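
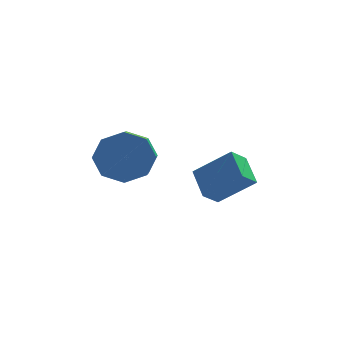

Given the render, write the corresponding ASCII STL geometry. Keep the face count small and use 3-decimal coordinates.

solid 
facet normal 0.062 0.896 -0.439
outer loop
vertex -1.041 -0.621 -0.677
vertex -1.762 -0.258 -0.037
vertex -0.734 -0.319 -0.017
endloop
endfacet
facet normal 0.919 -0.222 -0.326
outer loop
vertex -1.041 -0.621 -0.677
vertex -0.734 -0.319 -0.017
vertex -1.157 -2.324 0.156
endloop
endfacet
facet normal 0.919 -0.222 -0.325
outer loop
vertex -1.157 -2.324 0.156
vertex -0.734 -0.319 -0.017
vertex -0.85 -2.022 0.817
endloop
endfacet
facet normal -0.061 -0.897 0.438
outer loop
vertex -1.157 -2.324 0.156
vertex -0.85 -2.022 0.817
vertex -1.878 -1.962 0.797
endloop
endfacet
facet normal 0.062 0.896 -0.439
outer loop
vertex -0.734 -0.319 -0.017
vertex -1.762 -0.258 -0.037
vertex -1.029 0.019 0.631
endloop
endfacet
facet normal 0.925 0.114 0.362
outer loop
vertex -0.734 -0.319 -0.017
vertex -1.029 0.019 0.631
vertex -0.85 -2.022 0.817
endloop
endfacet
facet normal 0.925 0.114 0.362
outer loop
vertex -0.85 -2.022 0.817
vertex -1.029 0.019 0.631
vertex -1.145 -1.684 1.465
endloop
endfacet
facet normal -0.061 -0.896 0.440
outer loop
vertex -0.85 -2.022 0.817
vertex -1.145 -1.684 1.465
vertex -1.878 -1.962 0.797
endloop
endfacet
facet normal 0.061 0.897 -0.439
outer loop
vertex -1.029 0.019 0.631
vertex -1.762 -0.258 -0.037
vertex -1.753 0.194 0.888
endloop
endfacet
facet normal 0.390 0.383 0.837
outer loop
vertex -1.029 0.019 0.631
vertex -1.753 0.194 0.888
vertex -1.145 -1.684 1.465
endloop
endfacet
facet normal 0.390 0.383 0.837
outer loop
vertex -1.145 -1.684 1.465
vertex -1.753 0.194 0.888
vertex -1.869 -1.509 1.722
endloop
endfacet
facet normal -0.061 -0.896 0.439
outer loop
vertex -1.145 -1.684 1.465
vertex -1.869 -1.509 1.722
vertex -1.878 -1.962 0.797
endloop
endfacet
facet normal 0.060 0.897 -0.439
outer loop
vertex -1.753 0.194 0.888
vertex -1.762 -0.258 -0.037
vertex -2.483 0.104 0.604
endloop
endfacet
facet normal -0.373 0.428 0.823
outer loop
vertex -1.753 0.194 0.888
vertex -2.483 0.104 0.604
vertex -1.869 -1.509 1.722
endloop
endfacet
facet normal -0.374 0.428 0.823
outer loop
vertex -1.869 -1.509 1.722
vertex -2.483 0.104 0.604
vertex -2.599 -1.599 1.437
endloop
endfacet
facet normal -0.061 -0.896 0.439
outer loop
vertex -1.869 -1.509 1.722
vertex -2.599 -1.599 1.437
vertex -1.878 -1.962 0.797
endloop
endfacet
facet normal 0.061 0.897 -0.438
outer loop
vertex -2.483 0.104 0.604
vertex -1.762 -0.258 -0.037
vertex -2.79 -0.198 -0.057
endloop
endfacet
facet normal -0.919 0.222 0.326
outer loop
vertex -2.483 0.104 0.604
vertex -2.79 -0.198 -0.057
vertex -2.599 -1.599 1.437
endloop
endfacet
facet normal -0.919 0.222 0.326
outer loop
vertex -2.599 -1.599 1.437
vertex -2.79 -0.198 -0.057
vertex -2.906 -1.901 0.777
endloop
endfacet
facet normal -0.062 -0.896 0.439
outer loop
vertex -2.599 -1.599 1.437
vertex -2.906 -1.901 0.777
vertex -1.878 -1.962 0.797
endloop
endfacet
facet normal 0.061 0.896 -0.440
outer loop
vertex -2.79 -0.198 -0.057
vertex -1.762 -0.258 -0.037
vertex -2.495 -0.536 -0.705
endloop
endfacet
facet normal -0.925 -0.114 -0.362
outer loop
vertex -2.79 -0.198 -0.057
vertex -2.495 -0.536 -0.705
vertex -2.906 -1.901 0.777
endloop
endfacet
facet normal -0.925 -0.114 -0.362
outer loop
vertex -2.906 -1.901 0.777
vertex -2.495 -0.536 -0.705
vertex -2.611 -2.239 0.129
endloop
endfacet
facet normal -0.062 -0.896 0.439
outer loop
vertex -2.906 -1.901 0.777
vertex -2.611 -2.239 0.129
vertex -1.878 -1.962 0.797
endloop
endfacet
facet normal 0.061 0.896 -0.439
outer loop
vertex -2.495 -0.536 -0.705
vertex -1.762 -0.258 -0.037
vertex -1.771 -0.711 -0.962
endloop
endfacet
facet normal -0.390 -0.383 -0.837
outer loop
vertex -2.495 -0.536 -0.705
vertex -1.771 -0.711 -0.962
vertex -2.611 -2.239 0.129
endloop
endfacet
facet normal -0.390 -0.383 -0.837
outer loop
vertex -2.611 -2.239 0.129
vertex -1.771 -0.711 -0.962
vertex -1.887 -2.414 -0.128
endloop
endfacet
facet normal -0.061 -0.897 0.439
outer loop
vertex -2.611 -2.239 0.129
vertex -1.887 -2.414 -0.128
vertex -1.878 -1.962 0.797
endloop
endfacet
facet normal 0.061 0.896 -0.439
outer loop
vertex -1.771 -0.711 -0.962
vertex -1.762 -0.258 -0.037
vertex -1.041 -0.621 -0.677
endloop
endfacet
facet normal 0.374 -0.428 -0.823
outer loop
vertex -1.771 -0.711 -0.962
vertex -1.041 -0.621 -0.677
vertex -1.887 -2.414 -0.128
endloop
endfacet
facet normal 0.373 -0.428 -0.823
outer loop
vertex -1.887 -2.414 -0.128
vertex -1.041 -0.621 -0.677
vertex -1.157 -2.324 0.156
endloop
endfacet
facet normal -0.060 -0.897 0.439
outer loop
vertex -1.887 -2.414 -0.128
vertex -1.157 -2.324 0.156
vertex -1.878 -1.962 0.797
endloop
endfacet
facet normal -0.765 0.144 -0.627
outer loop
vertex 0.814 0.235 -2.316
vertex 0.534 1.344 -1.72
vertex 1.365 0.68 -2.886
endloop
endfacet
facet normal 0.217 -0.860 -0.462
outer loop
vertex 2.666 0.436 -1.82
vertex 0.814 0.235 -2.316
vertex 1.365 0.68 -2.886
endloop
endfacet
facet normal -0.765 0.144 -0.627
outer loop
vertex 1.365 0.68 -2.886
vertex 0.534 1.344 -1.72
vertex 1.085 1.79 -2.29
endloop
endfacet
facet normal 0.606 0.490 -0.627
outer loop
vertex 1.085 1.79 -2.29
vertex 2.666 0.436 -1.82
vertex 1.365 0.68 -2.886
endloop
endfacet
facet normal -0.606 -0.490 0.627
outer loop
vertex 0.814 0.235 -2.316
vertex 1.835 1.1 -0.654
vertex 0.534 1.344 -1.72
endloop
endfacet
facet normal 0.217 -0.860 -0.463
outer loop
vertex 2.115 -0.01 -1.25
vertex 0.814 0.235 -2.316
vertex 2.666 0.436 -1.82
endloop
endfacet
facet normal -0.606 -0.490 0.627
outer loop
vertex 2.115 -0.01 -1.25
vertex 1.835 1.1 -0.654
vertex 0.814 0.235 -2.316
endloop
endfacet
facet normal -0.218 0.860 0.462
outer loop
vertex 0.534 1.344 -1.72
vertex 1.835 1.1 -0.654
vertex 1.085 1.79 -2.29
endloop
endfacet
facet normal 0.606 0.490 -0.627
outer loop
vertex 2.386 1.545 -1.224
vertex 2.666 0.436 -1.82
vertex 1.085 1.79 -2.29
endloop
endfacet
facet normal -0.217 0.860 0.462
outer loop
vertex 1.085 1.79 -2.29
vertex 1.835 1.1 -0.654
vertex 2.386 1.545 -1.224
endloop
endfacet
facet normal 0.765 -0.144 0.627
outer loop
vertex 2.386 1.545 -1.224
vertex 2.115 -0.01 -1.25
vertex 2.666 0.436 -1.82
endloop
endfacet
facet normal 0.765 -0.144 0.627
outer loop
vertex 1.835 1.1 -0.654
vertex 2.115 -0.01 -1.25
vertex 2.386 1.545 -1.224
endloop
endfacet

endsolid


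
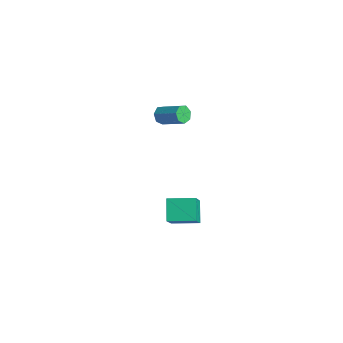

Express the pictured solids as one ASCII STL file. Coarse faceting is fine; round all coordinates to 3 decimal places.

solid 
facet normal -0.810 -0.393 -0.435
outer loop
vertex -3.134 -0.536 0.241
vertex -3.413 -0.434 0.668
vertex -3.335 -0.133 0.251
endloop
endfacet
facet normal 0.381 0.212 -0.900
outer loop
vertex -3.134 -0.536 0.241
vertex -3.335 -0.133 0.251
vertex -2.008 0.011 0.846
endloop
endfacet
facet normal 0.380 0.213 -0.900
outer loop
vertex -2.008 0.011 0.846
vertex -3.335 -0.133 0.251
vertex -2.21 0.415 0.856
endloop
endfacet
facet normal 0.810 0.394 0.435
outer loop
vertex -2.008 0.011 0.846
vertex -2.21 0.415 0.856
vertex -2.287 0.114 1.272
endloop
endfacet
facet normal -0.809 -0.394 -0.436
outer loop
vertex -3.335 -0.133 0.251
vertex -3.413 -0.434 0.668
vertex -3.595 0.044 0.574
endloop
endfacet
facet normal -0.112 0.831 -0.545
outer loop
vertex -3.335 -0.133 0.251
vertex -3.595 0.044 0.574
vertex -2.21 0.415 0.856
endloop
endfacet
facet normal -0.112 0.831 -0.545
outer loop
vertex -2.21 0.415 0.856
vertex -3.595 0.044 0.574
vertex -2.47 0.592 1.179
endloop
endfacet
facet normal 0.809 0.395 0.435
outer loop
vertex -2.21 0.415 0.856
vertex -2.47 0.592 1.179
vertex -2.287 0.114 1.272
endloop
endfacet
facet normal -0.809 -0.394 -0.436
outer loop
vertex -3.595 0.044 0.574
vertex -3.413 -0.434 0.668
vertex -3.718 -0.139 0.968
endloop
endfacet
facet normal -0.520 0.825 0.221
outer loop
vertex -3.595 0.044 0.574
vertex -3.718 -0.139 0.968
vertex -2.47 0.592 1.179
endloop
endfacet
facet normal -0.520 0.825 0.222
outer loop
vertex -2.47 0.592 1.179
vertex -3.718 -0.139 0.968
vertex -2.592 0.409 1.573
endloop
endfacet
facet normal 0.810 0.395 0.434
outer loop
vertex -2.47 0.592 1.179
vertex -2.592 0.409 1.573
vertex -2.287 0.114 1.272
endloop
endfacet
facet normal -0.809 -0.394 -0.435
outer loop
vertex -3.718 -0.139 0.968
vertex -3.413 -0.434 0.668
vertex -3.611 -0.544 1.136
endloop
endfacet
facet normal -0.537 0.198 0.820
outer loop
vertex -3.718 -0.139 0.968
vertex -3.611 -0.544 1.136
vertex -2.592 0.409 1.573
endloop
endfacet
facet normal -0.536 0.197 0.821
outer loop
vertex -2.592 0.409 1.573
vertex -3.611 -0.544 1.136
vertex -2.485 0.003 1.74
endloop
endfacet
facet normal 0.810 0.393 0.436
outer loop
vertex -2.592 0.409 1.573
vertex -2.485 0.003 1.74
vertex -2.287 0.114 1.272
endloop
endfacet
facet normal -0.810 -0.394 -0.435
outer loop
vertex -3.611 -0.544 1.136
vertex -3.413 -0.434 0.668
vertex -3.355 -0.866 0.951
endloop
endfacet
facet normal -0.149 -0.579 0.802
outer loop
vertex -3.611 -0.544 1.136
vertex -3.355 -0.866 0.951
vertex -2.485 0.003 1.74
endloop
endfacet
facet normal -0.149 -0.579 0.802
outer loop
vertex -2.485 0.003 1.74
vertex -3.355 -0.866 0.951
vertex -2.229 -0.319 1.555
endloop
endfacet
facet normal 0.810 0.393 0.436
outer loop
vertex -2.485 0.003 1.74
vertex -2.229 -0.319 1.555
vertex -2.287 0.114 1.272
endloop
endfacet
facet normal -0.810 -0.394 -0.435
outer loop
vertex -3.355 -0.866 0.951
vertex -3.413 -0.434 0.668
vertex -3.142 -0.863 0.552
endloop
endfacet
facet normal 0.350 -0.919 0.180
outer loop
vertex -3.355 -0.866 0.951
vertex -3.142 -0.863 0.552
vertex -2.229 -0.319 1.555
endloop
endfacet
facet normal 0.352 -0.919 0.178
outer loop
vertex -2.229 -0.319 1.555
vertex -3.142 -0.863 0.552
vertex -2.017 -0.315 1.157
endloop
endfacet
facet normal 0.810 0.393 0.435
outer loop
vertex -2.229 -0.319 1.555
vertex -2.017 -0.315 1.157
vertex -2.287 0.114 1.272
endloop
endfacet
facet normal -0.810 -0.394 -0.435
outer loop
vertex -3.142 -0.863 0.552
vertex -3.413 -0.434 0.668
vertex -3.134 -0.536 0.241
endloop
endfacet
facet normal 0.587 -0.565 -0.579
outer loop
vertex -3.142 -0.863 0.552
vertex -3.134 -0.536 0.241
vertex -2.017 -0.315 1.157
endloop
endfacet
facet normal 0.586 -0.568 -0.578
outer loop
vertex -2.017 -0.315 1.157
vertex -3.134 -0.536 0.241
vertex -2.008 0.011 0.846
endloop
endfacet
facet normal 0.810 0.393 0.435
outer loop
vertex -2.017 -0.315 1.157
vertex -2.008 0.011 0.846
vertex -2.287 0.114 1.272
endloop
endfacet
facet normal -0.543 -0.836 -0.079
outer loop
vertex 2.393 -3.356 -0.003
vertex 1.335 -2.547 -1.287
vertex 3.124 -3.751 -0.855
endloop
endfacet
facet normal 0.572 -0.438 0.694
outer loop
vertex 3.825 -2.673 -0.753
vertex 2.393 -3.356 -0.003
vertex 3.124 -3.751 -0.855
endloop
endfacet
facet normal -0.543 -0.836 -0.079
outer loop
vertex 3.124 -3.751 -0.855
vertex 1.335 -2.547 -1.287
vertex 2.066 -2.942 -2.139
endloop
endfacet
facet normal 0.615 -0.332 -0.716
outer loop
vertex 2.066 -2.942 -2.139
vertex 3.825 -2.673 -0.753
vertex 3.124 -3.751 -0.855
endloop
endfacet
facet normal -0.615 0.332 0.716
outer loop
vertex 2.393 -3.356 -0.003
vertex 2.036 -1.469 -1.185
vertex 1.335 -2.547 -1.287
endloop
endfacet
facet normal 0.572 -0.438 0.694
outer loop
vertex 3.094 -2.278 0.099
vertex 2.393 -3.356 -0.003
vertex 3.825 -2.673 -0.753
endloop
endfacet
facet normal -0.615 0.332 0.716
outer loop
vertex 3.094 -2.278 0.099
vertex 2.036 -1.469 -1.185
vertex 2.393 -3.356 -0.003
endloop
endfacet
facet normal -0.572 0.438 -0.694
outer loop
vertex 1.335 -2.547 -1.287
vertex 2.036 -1.469 -1.185
vertex 2.066 -2.942 -2.139
endloop
endfacet
facet normal 0.615 -0.332 -0.716
outer loop
vertex 2.767 -1.864 -2.037
vertex 3.825 -2.673 -0.753
vertex 2.066 -2.942 -2.139
endloop
endfacet
facet normal -0.572 0.438 -0.694
outer loop
vertex 2.066 -2.942 -2.139
vertex 2.036 -1.469 -1.185
vertex 2.767 -1.864 -2.037
endloop
endfacet
facet normal 0.543 0.836 0.079
outer loop
vertex 2.767 -1.864 -2.037
vertex 3.094 -2.278 0.099
vertex 3.825 -2.673 -0.753
endloop
endfacet
facet normal 0.543 0.836 0.079
outer loop
vertex 2.036 -1.469 -1.185
vertex 3.094 -2.278 0.099
vertex 2.767 -1.864 -2.037
endloop
endfacet

endsolid


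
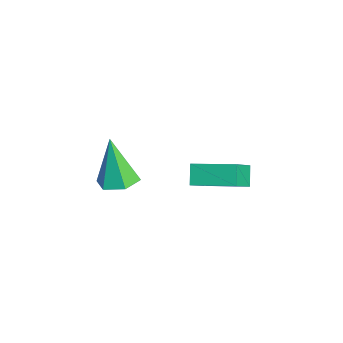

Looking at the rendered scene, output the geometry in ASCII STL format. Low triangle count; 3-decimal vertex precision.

solid 
facet normal 0.343 0.054 -0.938
outer loop
vertex 4.702 -1.023 2.913
vertex 4.313 -0.391 2.807
vertex 5.016 -0.359 3.066
endloop
endfacet
facet normal 0.676 -0.454 0.580
outer loop
vertex 4.702 -1.023 2.913
vertex 5.016 -0.359 3.066
vertex 3.687 -0.489 4.513
endloop
endfacet
facet normal 0.343 0.054 -0.938
outer loop
vertex 5.016 -0.359 3.066
vertex 4.313 -0.391 2.807
vertex 4.627 0.273 2.96
endloop
endfacet
facet normal 0.622 0.486 0.615
outer loop
vertex 5.016 -0.359 3.066
vertex 4.627 0.273 2.96
vertex 3.687 -0.489 4.513
endloop
endfacet
facet normal 0.343 0.054 -0.938
outer loop
vertex 4.627 0.273 2.96
vertex 4.313 -0.391 2.807
vertex 3.924 0.242 2.701
endloop
endfacet
facet normal -0.169 0.921 0.350
outer loop
vertex 4.627 0.273 2.96
vertex 3.924 0.242 2.701
vertex 3.687 -0.489 4.513
endloop
endfacet
facet normal 0.344 0.055 -0.937
outer loop
vertex 3.924 0.242 2.701
vertex 4.313 -0.391 2.807
vertex 3.61 -0.422 2.547
endloop
endfacet
facet normal -0.907 0.418 0.050
outer loop
vertex 3.924 0.242 2.701
vertex 3.61 -0.422 2.547
vertex 3.687 -0.489 4.513
endloop
endfacet
facet normal 0.344 0.055 -0.937
outer loop
vertex 3.61 -0.422 2.547
vertex 4.313 -0.391 2.807
vertex 3.999 -1.054 2.653
endloop
endfacet
facet normal -0.853 -0.522 0.016
outer loop
vertex 3.61 -0.422 2.547
vertex 3.999 -1.054 2.653
vertex 3.687 -0.489 4.513
endloop
endfacet
facet normal 0.344 0.055 -0.937
outer loop
vertex 3.999 -1.054 2.653
vertex 4.313 -0.391 2.807
vertex 4.702 -1.023 2.913
endloop
endfacet
facet normal -0.062 -0.958 0.281
outer loop
vertex 3.999 -1.054 2.653
vertex 4.702 -1.023 2.913
vertex 3.687 -0.489 4.513
endloop
endfacet
facet normal -0.491 -0.841 -0.228
outer loop
vertex 3.275 2.387 1.74
vertex 2.481 3.166 0.576
vertex 3.878 2.183 1.192
endloop
endfacet
facet normal 0.493 -0.484 0.723
outer loop
vertex 4.679 3.554 1.564
vertex 3.275 2.387 1.74
vertex 3.878 2.183 1.192
endloop
endfacet
facet normal -0.491 -0.841 -0.229
outer loop
vertex 3.878 2.183 1.192
vertex 2.481 3.166 0.576
vertex 3.085 2.963 0.028
endloop
endfacet
facet normal 0.718 -0.243 -0.652
outer loop
vertex 3.085 2.963 0.028
vertex 4.679 3.554 1.564
vertex 3.878 2.183 1.192
endloop
endfacet
facet normal -0.718 0.243 0.652
outer loop
vertex 3.275 2.387 1.74
vertex 3.282 4.537 0.948
vertex 2.481 3.166 0.576
endloop
endfacet
facet normal 0.493 -0.484 0.723
outer loop
vertex 4.075 3.757 2.112
vertex 3.275 2.387 1.74
vertex 4.679 3.554 1.564
endloop
endfacet
facet normal -0.718 0.242 0.652
outer loop
vertex 4.075 3.757 2.112
vertex 3.282 4.537 0.948
vertex 3.275 2.387 1.74
endloop
endfacet
facet normal -0.493 0.484 -0.723
outer loop
vertex 2.481 3.166 0.576
vertex 3.282 4.537 0.948
vertex 3.085 2.963 0.028
endloop
endfacet
facet normal 0.718 -0.242 -0.652
outer loop
vertex 3.885 4.333 0.4
vertex 4.679 3.554 1.564
vertex 3.085 2.963 0.028
endloop
endfacet
facet normal -0.493 0.484 -0.723
outer loop
vertex 3.085 2.963 0.028
vertex 3.282 4.537 0.948
vertex 3.885 4.333 0.4
endloop
endfacet
facet normal 0.490 0.841 0.229
outer loop
vertex 3.885 4.333 0.4
vertex 4.075 3.757 2.112
vertex 4.679 3.554 1.564
endloop
endfacet
facet normal 0.492 0.840 0.228
outer loop
vertex 3.282 4.537 0.948
vertex 4.075 3.757 2.112
vertex 3.885 4.333 0.4
endloop
endfacet

endsolid


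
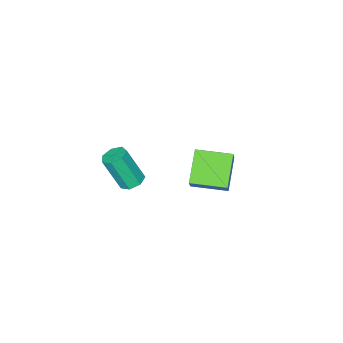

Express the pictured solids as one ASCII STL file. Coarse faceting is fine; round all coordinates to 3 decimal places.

solid 
facet normal -0.203 0.394 -0.896
outer loop
vertex 1.989 0.114 3.163
vertex 1.565 -0.168 3.135
vertex 1.623 0.301 3.328
endloop
endfacet
facet normal 0.525 0.816 0.241
outer loop
vertex 1.989 0.114 3.163
vertex 1.623 0.301 3.328
vertex 2.299 -0.49 4.534
endloop
endfacet
facet normal 0.524 0.817 0.242
outer loop
vertex 2.299 -0.49 4.534
vertex 1.623 0.301 3.328
vertex 1.933 -0.304 4.699
endloop
endfacet
facet normal 0.202 -0.396 0.896
outer loop
vertex 2.299 -0.49 4.534
vertex 1.933 -0.304 4.699
vertex 1.875 -0.772 4.505
endloop
endfacet
facet normal -0.202 0.394 -0.897
outer loop
vertex 1.623 0.301 3.328
vertex 1.565 -0.168 3.135
vertex 1.213 0.134 3.347
endloop
endfacet
facet normal -0.321 0.838 0.442
outer loop
vertex 1.623 0.301 3.328
vertex 1.213 0.134 3.347
vertex 1.933 -0.304 4.699
endloop
endfacet
facet normal -0.319 0.839 0.442
outer loop
vertex 1.933 -0.304 4.699
vertex 1.213 0.134 3.347
vertex 1.523 -0.47 4.718
endloop
endfacet
facet normal 0.202 -0.396 0.896
outer loop
vertex 1.933 -0.304 4.699
vertex 1.523 -0.47 4.718
vertex 1.875 -0.772 4.505
endloop
endfacet
facet normal -0.201 0.395 -0.896
outer loop
vertex 1.213 0.134 3.347
vertex 1.565 -0.168 3.135
vertex 1.069 -0.259 3.206
endloop
endfacet
facet normal -0.923 0.227 0.309
outer loop
vertex 1.213 0.134 3.347
vertex 1.069 -0.259 3.206
vertex 1.523 -0.47 4.718
endloop
endfacet
facet normal -0.923 0.229 0.309
outer loop
vertex 1.523 -0.47 4.718
vertex 1.069 -0.259 3.206
vertex 1.378 -0.864 4.577
endloop
endfacet
facet normal 0.203 -0.395 0.896
outer loop
vertex 1.523 -0.47 4.718
vertex 1.378 -0.864 4.577
vertex 1.875 -0.772 4.505
endloop
endfacet
facet normal -0.201 0.396 -0.896
outer loop
vertex 1.069 -0.259 3.206
vertex 1.565 -0.168 3.135
vertex 1.298 -0.584 3.011
endloop
endfacet
facet normal -0.832 -0.552 -0.056
outer loop
vertex 1.069 -0.259 3.206
vertex 1.298 -0.584 3.011
vertex 1.378 -0.864 4.577
endloop
endfacet
facet normal -0.831 -0.554 -0.057
outer loop
vertex 1.378 -0.864 4.577
vertex 1.298 -0.584 3.011
vertex 1.608 -1.189 4.382
endloop
endfacet
facet normal 0.203 -0.394 0.896
outer loop
vertex 1.378 -0.864 4.577
vertex 1.608 -1.189 4.382
vertex 1.875 -0.772 4.505
endloop
endfacet
facet normal -0.202 0.397 -0.895
outer loop
vertex 1.298 -0.584 3.011
vertex 1.565 -0.168 3.135
vertex 1.728 -0.595 2.909
endloop
endfacet
facet normal -0.114 -0.918 -0.380
outer loop
vertex 1.298 -0.584 3.011
vertex 1.728 -0.595 2.909
vertex 1.608 -1.189 4.382
endloop
endfacet
facet normal -0.114 -0.918 -0.380
outer loop
vertex 1.608 -1.189 4.382
vertex 1.728 -0.595 2.909
vertex 2.038 -1.2 4.28
endloop
endfacet
facet normal 0.203 -0.394 0.896
outer loop
vertex 1.608 -1.189 4.382
vertex 2.038 -1.2 4.28
vertex 1.875 -0.772 4.505
endloop
endfacet
facet normal -0.203 0.397 -0.895
outer loop
vertex 1.728 -0.595 2.909
vertex 1.565 -0.168 3.135
vertex 2.036 -0.284 2.977
endloop
endfacet
facet normal 0.690 -0.592 -0.417
outer loop
vertex 1.728 -0.595 2.909
vertex 2.036 -0.284 2.977
vertex 2.038 -1.2 4.28
endloop
endfacet
facet normal 0.690 -0.592 -0.417
outer loop
vertex 2.038 -1.2 4.28
vertex 2.036 -0.284 2.977
vertex 2.346 -0.889 4.348
endloop
endfacet
facet normal 0.201 -0.395 0.897
outer loop
vertex 2.038 -1.2 4.28
vertex 2.346 -0.889 4.348
vertex 1.875 -0.772 4.505
endloop
endfacet
facet normal -0.203 0.395 -0.896
outer loop
vertex 2.036 -0.284 2.977
vertex 1.565 -0.168 3.135
vertex 1.989 0.114 3.163
endloop
endfacet
facet normal 0.973 0.181 -0.140
outer loop
vertex 2.036 -0.284 2.977
vertex 1.989 0.114 3.163
vertex 2.346 -0.889 4.348
endloop
endfacet
facet normal 0.974 0.180 -0.141
outer loop
vertex 2.346 -0.889 4.348
vertex 1.989 0.114 3.163
vertex 2.299 -0.49 4.534
endloop
endfacet
facet normal 0.201 -0.394 0.897
outer loop
vertex 2.346 -0.889 4.348
vertex 2.299 -0.49 4.534
vertex 1.875 -0.772 4.505
endloop
endfacet
facet normal -0.451 -0.345 -0.823
outer loop
vertex -3.023 -1.336 0.629
vertex -3.857 -0.126 0.578
vertex -1.968 -0.645 -0.239
endloop
endfacet
facet normal 0.568 -0.823 0.035
outer loop
vertex -1.563 -0.334 0.502
vertex -3.023 -1.336 0.629
vertex -1.968 -0.645 -0.239
endloop
endfacet
facet normal -0.451 -0.345 -0.823
outer loop
vertex -1.968 -0.645 -0.239
vertex -3.857 -0.126 0.578
vertex -2.803 0.565 -0.289
endloop
endfacet
facet normal 0.689 0.452 -0.566
outer loop
vertex -2.803 0.565 -0.289
vertex -1.563 -0.334 0.502
vertex -1.968 -0.645 -0.239
endloop
endfacet
facet normal -0.690 -0.451 0.566
outer loop
vertex -3.023 -1.336 0.629
vertex -3.452 0.185 1.319
vertex -3.857 -0.126 0.578
endloop
endfacet
facet normal 0.568 -0.823 0.034
outer loop
vertex -2.617 -1.025 1.369
vertex -3.023 -1.336 0.629
vertex -1.563 -0.334 0.502
endloop
endfacet
facet normal -0.688 -0.452 0.568
outer loop
vertex -2.617 -1.025 1.369
vertex -3.452 0.185 1.319
vertex -3.023 -1.336 0.629
endloop
endfacet
facet normal -0.568 0.822 -0.035
outer loop
vertex -3.857 -0.126 0.578
vertex -3.452 0.185 1.319
vertex -2.803 0.565 -0.289
endloop
endfacet
facet normal 0.689 0.451 -0.567
outer loop
vertex -2.397 0.876 0.451
vertex -1.563 -0.334 0.502
vertex -2.803 0.565 -0.289
endloop
endfacet
facet normal -0.567 0.823 -0.035
outer loop
vertex -2.803 0.565 -0.289
vertex -3.452 0.185 1.319
vertex -2.397 0.876 0.451
endloop
endfacet
facet normal 0.451 0.345 0.823
outer loop
vertex -2.397 0.876 0.451
vertex -2.617 -1.025 1.369
vertex -1.563 -0.334 0.502
endloop
endfacet
facet normal 0.451 0.345 0.823
outer loop
vertex -3.452 0.185 1.319
vertex -2.617 -1.025 1.369
vertex -2.397 0.876 0.451
endloop
endfacet

endsolid


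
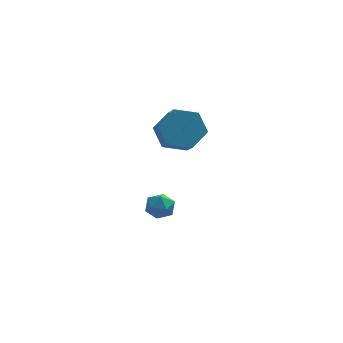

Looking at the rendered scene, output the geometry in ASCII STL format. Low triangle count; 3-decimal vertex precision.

solid 
facet normal -0.116 0.773 -0.623
outer loop
vertex 3.343 3.799 3.242
vertex 2.665 3.245 2.681
vertex 2.329 3.831 3.471
endloop
endfacet
facet normal 0.189 0.634 0.750
outer loop
vertex 3.343 3.799 3.242
vertex 2.329 3.831 3.471
vertex 3.492 2.81 4.04
endloop
endfacet
facet normal 0.189 0.634 0.750
outer loop
vertex 3.492 2.81 4.04
vertex 2.329 3.831 3.471
vertex 2.478 2.842 4.269
endloop
endfacet
facet normal 0.117 -0.773 0.624
outer loop
vertex 3.492 2.81 4.04
vertex 2.478 2.842 4.269
vertex 2.815 2.255 3.479
endloop
endfacet
facet normal -0.116 0.773 -0.623
outer loop
vertex 2.329 3.831 3.471
vertex 2.665 3.245 2.681
vertex 1.651 3.277 2.91
endloop
endfacet
facet normal -0.749 0.344 0.566
outer loop
vertex 2.329 3.831 3.471
vertex 1.651 3.277 2.91
vertex 2.478 2.842 4.269
endloop
endfacet
facet normal -0.750 0.343 0.566
outer loop
vertex 2.478 2.842 4.269
vertex 1.651 3.277 2.91
vertex 1.801 2.287 3.708
endloop
endfacet
facet normal 0.117 -0.773 0.624
outer loop
vertex 2.478 2.842 4.269
vertex 1.801 2.287 3.708
vertex 2.815 2.255 3.479
endloop
endfacet
facet normal -0.117 0.773 -0.624
outer loop
vertex 1.651 3.277 2.91
vertex 2.665 3.245 2.681
vertex 1.988 2.69 2.12
endloop
endfacet
facet normal -0.939 -0.291 -0.184
outer loop
vertex 1.651 3.277 2.91
vertex 1.988 2.69 2.12
vertex 1.801 2.287 3.708
endloop
endfacet
facet normal -0.939 -0.290 -0.184
outer loop
vertex 1.801 2.287 3.708
vertex 1.988 2.69 2.12
vertex 2.137 1.701 2.918
endloop
endfacet
facet normal 0.116 -0.773 0.623
outer loop
vertex 1.801 2.287 3.708
vertex 2.137 1.701 2.918
vertex 2.815 2.255 3.479
endloop
endfacet
facet normal -0.117 0.773 -0.624
outer loop
vertex 1.988 2.69 2.12
vertex 2.665 3.245 2.681
vertex 3.002 2.658 1.891
endloop
endfacet
facet normal -0.189 -0.634 -0.750
outer loop
vertex 1.988 2.69 2.12
vertex 3.002 2.658 1.891
vertex 2.137 1.701 2.918
endloop
endfacet
facet normal -0.189 -0.634 -0.750
outer loop
vertex 2.137 1.701 2.918
vertex 3.002 2.658 1.891
vertex 3.151 1.669 2.689
endloop
endfacet
facet normal 0.116 -0.773 0.623
outer loop
vertex 2.137 1.701 2.918
vertex 3.151 1.669 2.689
vertex 2.815 2.255 3.479
endloop
endfacet
facet normal -0.117 0.773 -0.624
outer loop
vertex 3.002 2.658 1.891
vertex 2.665 3.245 2.681
vertex 3.679 3.213 2.452
endloop
endfacet
facet normal 0.750 -0.343 -0.565
outer loop
vertex 3.002 2.658 1.891
vertex 3.679 3.213 2.452
vertex 3.151 1.669 2.689
endloop
endfacet
facet normal 0.749 -0.343 -0.567
outer loop
vertex 3.151 1.669 2.689
vertex 3.679 3.213 2.452
vertex 3.829 2.223 3.25
endloop
endfacet
facet normal 0.116 -0.773 0.623
outer loop
vertex 3.151 1.669 2.689
vertex 3.829 2.223 3.25
vertex 2.815 2.255 3.479
endloop
endfacet
facet normal -0.116 0.773 -0.623
outer loop
vertex 3.679 3.213 2.452
vertex 2.665 3.245 2.681
vertex 3.343 3.799 3.242
endloop
endfacet
facet normal 0.939 0.291 0.184
outer loop
vertex 3.679 3.213 2.452
vertex 3.343 3.799 3.242
vertex 3.829 2.223 3.25
endloop
endfacet
facet normal 0.939 0.290 0.185
outer loop
vertex 3.829 2.223 3.25
vertex 3.343 3.799 3.242
vertex 3.492 2.81 4.04
endloop
endfacet
facet normal 0.117 -0.773 0.624
outer loop
vertex 3.829 2.223 3.25
vertex 3.492 2.81 4.04
vertex 2.815 2.255 3.479
endloop
endfacet
facet normal -0.828 0.554 -0.081
outer loop
vertex 1.703 3.894 -2.196
vertex 1.311 3.299 -2.261
vertex 1.434 3.577 -1.614
endloop
endfacet
facet normal -0.340 0.883 0.324
outer loop
vertex 1.703 3.894 -2.196
vertex 1.434 3.577 -1.614
vertex 2.102 3.831 -1.606
endloop
endfacet
facet normal 0.251 0.966 -0.067
outer loop
vertex 1.703 3.894 -2.196
vertex 2.102 3.831 -1.606
vertex 2.392 3.711 -2.248
endloop
endfacet
facet normal 0.129 0.688 -0.714
outer loop
vertex 1.703 3.894 -2.196
vertex 2.392 3.711 -2.248
vertex 1.903 3.382 -2.653
endloop
endfacet
facet normal -0.539 0.434 -0.722
outer loop
vertex 1.703 3.894 -2.196
vertex 1.903 3.382 -2.653
vertex 1.311 3.299 -2.261
endloop
endfacet
facet normal -0.183 0.454 0.872
outer loop
vertex 2.102 3.831 -1.606
vertex 1.434 3.577 -1.614
vertex 1.957 3.198 -1.307
endloop
endfacet
facet normal -0.973 -0.077 0.218
outer loop
vertex 1.434 3.577 -1.614
vertex 1.311 3.299 -2.261
vertex 1.468 2.869 -1.712
endloop
endfacet
facet normal -0.505 -0.272 -0.820
outer loop
vertex 1.311 3.299 -2.261
vertex 1.903 3.382 -2.653
vertex 1.758 2.749 -2.354
endloop
endfacet
facet normal 0.574 0.139 -0.807
outer loop
vertex 1.903 3.382 -2.653
vertex 2.392 3.711 -2.248
vertex 2.426 3.003 -2.346
endloop
endfacet
facet normal 0.773 0.588 0.239
outer loop
vertex 2.392 3.711 -2.248
vertex 2.102 3.831 -1.606
vertex 2.549 3.281 -1.699
endloop
endfacet
facet normal -0.129 -0.688 0.714
outer loop
vertex 2.157 2.686 -1.764
vertex 1.957 3.198 -1.307
vertex 1.468 2.869 -1.712
endloop
endfacet
facet normal -0.251 -0.966 0.067
outer loop
vertex 2.157 2.686 -1.764
vertex 1.468 2.869 -1.712
vertex 1.758 2.749 -2.354
endloop
endfacet
facet normal 0.340 -0.883 -0.324
outer loop
vertex 2.157 2.686 -1.764
vertex 1.758 2.749 -2.354
vertex 2.426 3.003 -2.346
endloop
endfacet
facet normal 0.828 -0.554 0.081
outer loop
vertex 2.157 2.686 -1.764
vertex 2.426 3.003 -2.346
vertex 2.549 3.281 -1.699
endloop
endfacet
facet normal 0.539 -0.434 0.722
outer loop
vertex 2.157 2.686 -1.764
vertex 2.549 3.281 -1.699
vertex 1.957 3.198 -1.307
endloop
endfacet
facet normal -0.574 -0.139 0.807
outer loop
vertex 1.468 2.869 -1.712
vertex 1.957 3.198 -1.307
vertex 1.434 3.577 -1.614
endloop
endfacet
facet normal -0.773 -0.588 -0.239
outer loop
vertex 1.758 2.749 -2.354
vertex 1.468 2.869 -1.712
vertex 1.311 3.299 -2.261
endloop
endfacet
facet normal 0.183 -0.454 -0.872
outer loop
vertex 2.426 3.003 -2.346
vertex 1.758 2.749 -2.354
vertex 1.903 3.382 -2.653
endloop
endfacet
facet normal 0.973 0.077 -0.218
outer loop
vertex 2.549 3.281 -1.699
vertex 2.426 3.003 -2.346
vertex 2.392 3.711 -2.248
endloop
endfacet
facet normal 0.505 0.272 0.820
outer loop
vertex 1.957 3.198 -1.307
vertex 2.549 3.281 -1.699
vertex 2.102 3.831 -1.606
endloop
endfacet

endsolid


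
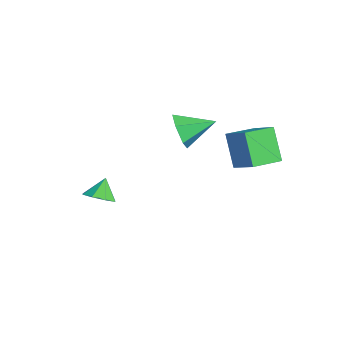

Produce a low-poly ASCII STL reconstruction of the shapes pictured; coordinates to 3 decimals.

solid 
facet normal 0.438 -0.433 -0.788
outer loop
vertex -0.487 -1.231 -2.184
vertex -1.194 -1.323 -2.526
vertex -0.641 -0.758 -2.529
endloop
endfacet
facet normal 0.469 0.615 0.634
outer loop
vertex -0.487 -1.231 -2.184
vertex -0.641 -0.758 -2.529
vertex -1.666 -0.857 -1.674
endloop
endfacet
facet normal 0.437 -0.432 -0.789
outer loop
vertex -0.641 -0.758 -2.529
vertex -1.194 -1.323 -2.526
vertex -1.119 -0.616 -2.871
endloop
endfacet
facet normal 0.111 0.963 0.245
outer loop
vertex -0.641 -0.758 -2.529
vertex -1.119 -0.616 -2.871
vertex -1.666 -0.857 -1.674
endloop
endfacet
facet normal 0.439 -0.431 -0.788
outer loop
vertex -1.119 -0.616 -2.871
vertex -1.194 -1.323 -2.526
vertex -1.64 -0.889 -3.012
endloop
endfacet
facet normal -0.458 0.889 -0.030
outer loop
vertex -1.119 -0.616 -2.871
vertex -1.64 -0.889 -3.012
vertex -1.666 -0.857 -1.674
endloop
endfacet
facet normal 0.437 -0.433 -0.788
outer loop
vertex -1.64 -0.889 -3.012
vertex -1.194 -1.323 -2.526
vertex -1.9 -1.415 -2.867
endloop
endfacet
facet normal -0.899 0.437 -0.028
outer loop
vertex -1.64 -0.889 -3.012
vertex -1.9 -1.415 -2.867
vertex -1.666 -0.857 -1.674
endloop
endfacet
facet normal 0.437 -0.431 -0.789
outer loop
vertex -1.9 -1.415 -2.867
vertex -1.194 -1.323 -2.526
vertex -1.746 -1.888 -2.523
endloop
endfacet
facet normal -0.959 -0.131 0.249
outer loop
vertex -1.9 -1.415 -2.867
vertex -1.746 -1.888 -2.523
vertex -1.666 -0.857 -1.674
endloop
endfacet
facet normal 0.437 -0.431 -0.790
outer loop
vertex -1.746 -1.888 -2.523
vertex -1.194 -1.323 -2.526
vertex -1.268 -2.03 -2.181
endloop
endfacet
facet normal -0.600 -0.480 0.640
outer loop
vertex -1.746 -1.888 -2.523
vertex -1.268 -2.03 -2.181
vertex -1.666 -0.857 -1.674
endloop
endfacet
facet normal 0.439 -0.431 -0.788
outer loop
vertex -1.268 -2.03 -2.181
vertex -1.194 -1.323 -2.526
vertex -0.747 -1.757 -2.04
endloop
endfacet
facet normal -0.034 -0.406 0.913
outer loop
vertex -1.268 -2.03 -2.181
vertex -0.747 -1.757 -2.04
vertex -1.666 -0.857 -1.674
endloop
endfacet
facet normal 0.438 -0.432 -0.788
outer loop
vertex -0.747 -1.757 -2.04
vertex -1.194 -1.323 -2.526
vertex -0.487 -1.231 -2.184
endloop
endfacet
facet normal 0.409 0.047 0.911
outer loop
vertex -0.747 -1.757 -2.04
vertex -0.487 -1.231 -2.184
vertex -1.666 -0.857 -1.674
endloop
endfacet
facet normal -0.200 -0.927 -0.316
outer loop
vertex -1.062 2.661 -0.14
vertex -1.537 2.485 0.676
vertex -2.003 2.844 -0.082
endloop
endfacet
facet normal 0.093 0.701 -0.707
outer loop
vertex -1.062 2.661 -0.14
vertex -2.003 2.844 -0.082
vertex -1.203 4.035 1.204
endloop
endfacet
facet normal -0.200 -0.927 -0.316
outer loop
vertex -2.003 2.844 -0.082
vertex -1.537 2.485 0.676
vertex -2.477 2.668 0.734
endloop
endfacet
facet normal -0.669 0.705 -0.237
outer loop
vertex -2.003 2.844 -0.082
vertex -2.477 2.668 0.734
vertex -1.203 4.035 1.204
endloop
endfacet
facet normal -0.200 -0.928 -0.315
outer loop
vertex -2.477 2.668 0.734
vertex -1.537 2.485 0.676
vertex -2.011 2.31 1.492
endloop
endfacet
facet normal -0.673 0.417 0.611
outer loop
vertex -2.477 2.668 0.734
vertex -2.011 2.31 1.492
vertex -1.203 4.035 1.204
endloop
endfacet
facet normal -0.200 -0.928 -0.315
outer loop
vertex -2.011 2.31 1.492
vertex -1.537 2.485 0.676
vertex -1.07 2.127 1.435
endloop
endfacet
facet normal 0.084 0.126 0.988
outer loop
vertex -2.011 2.31 1.492
vertex -1.07 2.127 1.435
vertex -1.203 4.035 1.204
endloop
endfacet
facet normal -0.199 -0.928 -0.315
outer loop
vertex -1.07 2.127 1.435
vertex -1.537 2.485 0.676
vertex -0.596 2.303 0.619
endloop
endfacet
facet normal 0.847 0.122 0.518
outer loop
vertex -1.07 2.127 1.435
vertex -0.596 2.303 0.619
vertex -1.203 4.035 1.204
endloop
endfacet
facet normal -0.199 -0.928 -0.316
outer loop
vertex -0.596 2.303 0.619
vertex -1.537 2.485 0.676
vertex -1.062 2.661 -0.14
endloop
endfacet
facet normal 0.851 0.409 -0.329
outer loop
vertex -0.596 2.303 0.619
vertex -1.062 2.661 -0.14
vertex -1.203 4.035 1.204
endloop
endfacet
facet normal -0.793 -0.288 -0.537
outer loop
vertex 2.478 3.071 3.168
vertex 2.123 4.469 2.941
vertex 3.44 3.084 1.742
endloop
endfacet
facet normal 0.243 -0.957 0.156
outer loop
vertex 4.557 3.491 2.499
vertex 2.478 3.071 3.168
vertex 3.44 3.084 1.742
endloop
endfacet
facet normal -0.793 -0.289 -0.537
outer loop
vertex 3.44 3.084 1.742
vertex 2.123 4.469 2.941
vertex 3.084 4.482 1.515
endloop
endfacet
facet normal 0.559 0.008 -0.829
outer loop
vertex 3.084 4.482 1.515
vertex 4.557 3.491 2.499
vertex 3.44 3.084 1.742
endloop
endfacet
facet normal -0.559 -0.007 0.829
outer loop
vertex 2.478 3.071 3.168
vertex 3.24 4.876 3.698
vertex 2.123 4.469 2.941
endloop
endfacet
facet normal 0.243 -0.957 0.155
outer loop
vertex 3.596 3.478 3.925
vertex 2.478 3.071 3.168
vertex 4.557 3.491 2.499
endloop
endfacet
facet normal -0.559 -0.008 0.829
outer loop
vertex 3.596 3.478 3.925
vertex 3.24 4.876 3.698
vertex 2.478 3.071 3.168
endloop
endfacet
facet normal -0.244 0.957 -0.155
outer loop
vertex 2.123 4.469 2.941
vertex 3.24 4.876 3.698
vertex 3.084 4.482 1.515
endloop
endfacet
facet normal 0.559 0.007 -0.829
outer loop
vertex 4.202 4.889 2.272
vertex 4.557 3.491 2.499
vertex 3.084 4.482 1.515
endloop
endfacet
facet normal -0.243 0.957 -0.155
outer loop
vertex 3.084 4.482 1.515
vertex 3.24 4.876 3.698
vertex 4.202 4.889 2.272
endloop
endfacet
facet normal 0.793 0.288 0.537
outer loop
vertex 4.202 4.889 2.272
vertex 3.596 3.478 3.925
vertex 4.557 3.491 2.499
endloop
endfacet
facet normal 0.792 0.289 0.537
outer loop
vertex 3.24 4.876 3.698
vertex 3.596 3.478 3.925
vertex 4.202 4.889 2.272
endloop
endfacet

endsolid


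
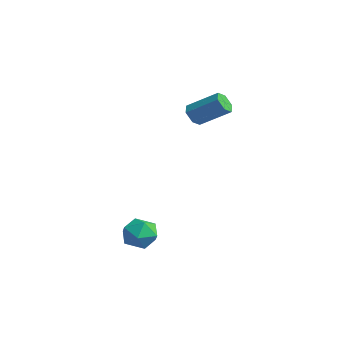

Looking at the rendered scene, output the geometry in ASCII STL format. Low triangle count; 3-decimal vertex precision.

solid 
facet normal -0.610 -0.582 -0.538
outer loop
vertex -1.519 2.202 2.267
vertex -1.865 2.001 2.877
vertex -2.093 2.585 2.503
endloop
endfacet
facet normal 0.094 0.620 -0.779
outer loop
vertex -1.519 2.202 2.267
vertex -2.093 2.585 2.503
vertex -0.288 3.379 3.353
endloop
endfacet
facet normal 0.094 0.620 -0.779
outer loop
vertex -0.288 3.379 3.353
vertex -2.093 2.585 2.503
vertex -0.862 3.762 3.589
endloop
endfacet
facet normal 0.610 0.582 0.538
outer loop
vertex -0.288 3.379 3.353
vertex -0.862 3.762 3.589
vertex -0.635 3.179 3.963
endloop
endfacet
facet normal -0.610 -0.582 -0.538
outer loop
vertex -2.093 2.585 2.503
vertex -1.865 2.001 2.877
vertex -2.44 2.385 3.113
endloop
endfacet
facet normal -0.634 0.765 -0.110
outer loop
vertex -2.093 2.585 2.503
vertex -2.44 2.385 3.113
vertex -0.862 3.762 3.589
endloop
endfacet
facet normal -0.634 0.765 -0.110
outer loop
vertex -0.862 3.762 3.589
vertex -2.44 2.385 3.113
vertex -1.209 3.562 4.199
endloop
endfacet
facet normal 0.610 0.582 0.538
outer loop
vertex -0.862 3.762 3.589
vertex -1.209 3.562 4.199
vertex -0.635 3.179 3.963
endloop
endfacet
facet normal -0.610 -0.582 -0.538
outer loop
vertex -2.44 2.385 3.113
vertex -1.865 2.001 2.877
vertex -2.212 1.801 3.487
endloop
endfacet
facet normal -0.729 0.144 0.670
outer loop
vertex -2.44 2.385 3.113
vertex -2.212 1.801 3.487
vertex -1.209 3.562 4.199
endloop
endfacet
facet normal -0.729 0.144 0.670
outer loop
vertex -1.209 3.562 4.199
vertex -2.212 1.801 3.487
vertex -0.981 2.978 4.573
endloop
endfacet
facet normal 0.610 0.582 0.538
outer loop
vertex -1.209 3.562 4.199
vertex -0.981 2.978 4.573
vertex -0.635 3.179 3.963
endloop
endfacet
facet normal -0.610 -0.582 -0.538
outer loop
vertex -2.212 1.801 3.487
vertex -1.865 2.001 2.877
vertex -1.638 1.418 3.251
endloop
endfacet
facet normal -0.094 -0.620 0.779
outer loop
vertex -2.212 1.801 3.487
vertex -1.638 1.418 3.251
vertex -0.981 2.978 4.573
endloop
endfacet
facet normal -0.094 -0.620 0.779
outer loop
vertex -0.981 2.978 4.573
vertex -1.638 1.418 3.251
vertex -0.407 2.595 4.337
endloop
endfacet
facet normal 0.610 0.582 0.538
outer loop
vertex -0.981 2.978 4.573
vertex -0.407 2.595 4.337
vertex -0.635 3.179 3.963
endloop
endfacet
facet normal -0.610 -0.582 -0.538
outer loop
vertex -1.638 1.418 3.251
vertex -1.865 2.001 2.877
vertex -1.291 1.618 2.641
endloop
endfacet
facet normal 0.634 -0.765 0.110
outer loop
vertex -1.638 1.418 3.251
vertex -1.291 1.618 2.641
vertex -0.407 2.595 4.337
endloop
endfacet
facet normal 0.634 -0.765 0.110
outer loop
vertex -0.407 2.595 4.337
vertex -1.291 1.618 2.641
vertex -0.06 2.795 3.727
endloop
endfacet
facet normal 0.610 0.582 0.538
outer loop
vertex -0.407 2.595 4.337
vertex -0.06 2.795 3.727
vertex -0.635 3.179 3.963
endloop
endfacet
facet normal -0.610 -0.582 -0.538
outer loop
vertex -1.291 1.618 2.641
vertex -1.865 2.001 2.877
vertex -1.519 2.202 2.267
endloop
endfacet
facet normal 0.729 -0.144 -0.670
outer loop
vertex -1.291 1.618 2.641
vertex -1.519 2.202 2.267
vertex -0.06 2.795 3.727
endloop
endfacet
facet normal 0.729 -0.144 -0.670
outer loop
vertex -0.06 2.795 3.727
vertex -1.519 2.202 2.267
vertex -0.288 3.379 3.353
endloop
endfacet
facet normal 0.610 0.582 0.538
outer loop
vertex -0.06 2.795 3.727
vertex -0.288 3.379 3.353
vertex -0.635 3.179 3.963
endloop
endfacet
facet normal -0.136 -0.298 0.945
outer loop
vertex 1.254 -3.281 -2.263
vertex 1.754 -4.193 -2.478
vertex 2.305 -3.353 -2.134
endloop
endfacet
facet normal -0.083 0.413 0.907
outer loop
vertex 1.254 -3.281 -2.263
vertex 2.305 -3.353 -2.134
vertex 1.882 -2.482 -2.569
endloop
endfacet
facet normal -0.596 0.649 0.472
outer loop
vertex 1.254 -3.281 -2.263
vertex 1.882 -2.482 -2.569
vertex 1.069 -2.783 -3.182
endloop
endfacet
facet normal -0.967 0.085 0.241
outer loop
vertex 1.254 -3.281 -2.263
vertex 1.069 -2.783 -3.182
vertex 0.99 -3.841 -3.126
endloop
endfacet
facet normal -0.683 -0.500 0.533
outer loop
vertex 1.254 -3.281 -2.263
vertex 0.99 -3.841 -3.126
vertex 1.754 -4.193 -2.478
endloop
endfacet
facet normal 0.547 0.571 0.612
outer loop
vertex 1.882 -2.482 -2.569
vertex 2.305 -3.353 -2.134
vertex 2.77 -2.899 -2.974
endloop
endfacet
facet normal 0.462 -0.578 0.673
outer loop
vertex 2.305 -3.353 -2.134
vertex 1.754 -4.193 -2.478
vertex 2.691 -3.957 -2.918
endloop
endfacet
facet normal -0.423 -0.906 0.006
outer loop
vertex 1.754 -4.193 -2.478
vertex 0.99 -3.841 -3.126
vertex 1.878 -4.258 -3.531
endloop
endfacet
facet normal -0.883 0.041 -0.467
outer loop
vertex 0.99 -3.841 -3.126
vertex 1.069 -2.783 -3.182
vertex 1.455 -3.387 -3.966
endloop
endfacet
facet normal -0.284 0.954 -0.092
outer loop
vertex 1.069 -2.783 -3.182
vertex 1.882 -2.482 -2.569
vertex 2.006 -2.547 -3.622
endloop
endfacet
facet normal 0.967 -0.085 -0.241
outer loop
vertex 2.506 -3.459 -3.837
vertex 2.77 -2.899 -2.974
vertex 2.691 -3.957 -2.918
endloop
endfacet
facet normal 0.596 -0.649 -0.472
outer loop
vertex 2.506 -3.459 -3.837
vertex 2.691 -3.957 -2.918
vertex 1.878 -4.258 -3.531
endloop
endfacet
facet normal 0.083 -0.413 -0.907
outer loop
vertex 2.506 -3.459 -3.837
vertex 1.878 -4.258 -3.531
vertex 1.455 -3.387 -3.966
endloop
endfacet
facet normal 0.136 0.298 -0.945
outer loop
vertex 2.506 -3.459 -3.837
vertex 1.455 -3.387 -3.966
vertex 2.006 -2.547 -3.622
endloop
endfacet
facet normal 0.683 0.500 -0.533
outer loop
vertex 2.506 -3.459 -3.837
vertex 2.006 -2.547 -3.622
vertex 2.77 -2.899 -2.974
endloop
endfacet
facet normal 0.883 -0.041 0.467
outer loop
vertex 2.691 -3.957 -2.918
vertex 2.77 -2.899 -2.974
vertex 2.305 -3.353 -2.134
endloop
endfacet
facet normal 0.284 -0.954 0.092
outer loop
vertex 1.878 -4.258 -3.531
vertex 2.691 -3.957 -2.918
vertex 1.754 -4.193 -2.478
endloop
endfacet
facet normal -0.547 -0.571 -0.612
outer loop
vertex 1.455 -3.387 -3.966
vertex 1.878 -4.258 -3.531
vertex 0.99 -3.841 -3.126
endloop
endfacet
facet normal -0.462 0.578 -0.673
outer loop
vertex 2.006 -2.547 -3.622
vertex 1.455 -3.387 -3.966
vertex 1.069 -2.783 -3.182
endloop
endfacet
facet normal 0.423 0.906 -0.006
outer loop
vertex 2.77 -2.899 -2.974
vertex 2.006 -2.547 -3.622
vertex 1.882 -2.482 -2.569
endloop
endfacet

endsolid


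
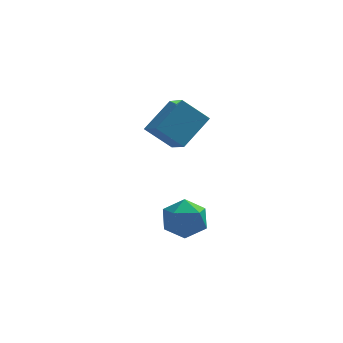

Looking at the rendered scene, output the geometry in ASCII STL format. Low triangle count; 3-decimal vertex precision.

solid 
facet normal -0.741 0.026 0.671
outer loop
vertex -4.786 -2.392 4.133
vertex -3.636 -1.128 5.353
vertex -5.393 -1.147 3.415
endloop
endfacet
facet normal -0.548 -0.602 -0.581
outer loop
vertex -4.104 -1.192 2.247
vertex -4.786 -2.392 4.133
vertex -5.393 -1.147 3.415
endloop
endfacet
facet normal -0.741 0.026 0.671
outer loop
vertex -5.393 -1.147 3.415
vertex -3.636 -1.128 5.353
vertex -4.243 0.117 4.635
endloop
endfacet
facet normal -0.389 0.798 -0.460
outer loop
vertex -4.243 0.117 4.635
vertex -4.104 -1.192 2.247
vertex -5.393 -1.147 3.415
endloop
endfacet
facet normal 0.389 -0.798 0.460
outer loop
vertex -4.786 -2.392 4.133
vertex -2.347 -1.173 4.185
vertex -3.636 -1.128 5.353
endloop
endfacet
facet normal -0.548 -0.602 -0.581
outer loop
vertex -3.497 -2.437 2.965
vertex -4.786 -2.392 4.133
vertex -4.104 -1.192 2.247
endloop
endfacet
facet normal 0.389 -0.798 0.460
outer loop
vertex -3.497 -2.437 2.965
vertex -2.347 -1.173 4.185
vertex -4.786 -2.392 4.133
endloop
endfacet
facet normal 0.548 0.602 0.581
outer loop
vertex -3.636 -1.128 5.353
vertex -2.347 -1.173 4.185
vertex -4.243 0.117 4.635
endloop
endfacet
facet normal -0.389 0.798 -0.460
outer loop
vertex -2.954 0.072 3.467
vertex -4.104 -1.192 2.247
vertex -4.243 0.117 4.635
endloop
endfacet
facet normal 0.548 0.602 0.581
outer loop
vertex -4.243 0.117 4.635
vertex -2.347 -1.173 4.185
vertex -2.954 0.072 3.467
endloop
endfacet
facet normal 0.741 -0.026 -0.671
outer loop
vertex -2.954 0.072 3.467
vertex -3.497 -2.437 2.965
vertex -4.104 -1.192 2.247
endloop
endfacet
facet normal 0.741 -0.026 -0.671
outer loop
vertex -2.347 -1.173 4.185
vertex -3.497 -2.437 2.965
vertex -2.954 0.072 3.467
endloop
endfacet
facet normal -0.424 0.674 0.605
outer loop
vertex -3.56 -2.218 -1.132
vertex -4.446 -3.001 -0.881
vertex -3.447 -2.982 -0.201
endloop
endfacet
facet normal 0.284 0.758 0.587
outer loop
vertex -3.56 -2.218 -1.132
vertex -3.447 -2.982 -0.201
vertex -2.504 -2.772 -0.928
endloop
endfacet
facet normal 0.476 0.875 -0.091
outer loop
vertex -3.56 -2.218 -1.132
vertex -2.504 -2.772 -0.928
vertex -2.921 -2.662 -2.058
endloop
endfacet
facet normal -0.114 0.863 -0.492
outer loop
vertex -3.56 -2.218 -1.132
vertex -2.921 -2.662 -2.058
vertex -4.122 -2.803 -2.028
endloop
endfacet
facet normal -0.671 0.739 -0.062
outer loop
vertex -3.56 -2.218 -1.132
vertex -4.122 -2.803 -2.028
vertex -4.446 -3.001 -0.881
endloop
endfacet
facet normal 0.584 0.146 0.799
outer loop
vertex -2.504 -2.772 -0.928
vertex -3.447 -2.982 -0.201
vertex -2.738 -3.897 -0.552
endloop
endfacet
facet normal -0.563 0.011 0.827
outer loop
vertex -3.447 -2.982 -0.201
vertex -4.446 -3.001 -0.881
vertex -3.939 -4.038 -0.522
endloop
endfacet
facet normal -0.961 0.116 -0.251
outer loop
vertex -4.446 -3.001 -0.881
vertex -4.122 -2.803 -2.028
vertex -4.356 -3.928 -1.652
endloop
endfacet
facet normal -0.061 0.316 -0.947
outer loop
vertex -4.122 -2.803 -2.028
vertex -2.921 -2.662 -2.058
vertex -3.413 -3.718 -2.379
endloop
endfacet
facet normal 0.894 0.334 -0.297
outer loop
vertex -2.921 -2.662 -2.058
vertex -2.504 -2.772 -0.928
vertex -2.414 -3.699 -1.699
endloop
endfacet
facet normal 0.114 -0.863 0.492
outer loop
vertex -3.3 -4.482 -1.448
vertex -2.738 -3.897 -0.552
vertex -3.939 -4.038 -0.522
endloop
endfacet
facet normal -0.476 -0.875 0.091
outer loop
vertex -3.3 -4.482 -1.448
vertex -3.939 -4.038 -0.522
vertex -4.356 -3.928 -1.652
endloop
endfacet
facet normal -0.284 -0.758 -0.587
outer loop
vertex -3.3 -4.482 -1.448
vertex -4.356 -3.928 -1.652
vertex -3.413 -3.718 -2.379
endloop
endfacet
facet normal 0.424 -0.674 -0.605
outer loop
vertex -3.3 -4.482 -1.448
vertex -3.413 -3.718 -2.379
vertex -2.414 -3.699 -1.699
endloop
endfacet
facet normal 0.671 -0.739 0.062
outer loop
vertex -3.3 -4.482 -1.448
vertex -2.414 -3.699 -1.699
vertex -2.738 -3.897 -0.552
endloop
endfacet
facet normal 0.061 -0.316 0.947
outer loop
vertex -3.939 -4.038 -0.522
vertex -2.738 -3.897 -0.552
vertex -3.447 -2.982 -0.201
endloop
endfacet
facet normal -0.894 -0.334 0.297
outer loop
vertex -4.356 -3.928 -1.652
vertex -3.939 -4.038 -0.522
vertex -4.446 -3.001 -0.881
endloop
endfacet
facet normal -0.584 -0.146 -0.799
outer loop
vertex -3.413 -3.718 -2.379
vertex -4.356 -3.928 -1.652
vertex -4.122 -2.803 -2.028
endloop
endfacet
facet normal 0.563 -0.011 -0.827
outer loop
vertex -2.414 -3.699 -1.699
vertex -3.413 -3.718 -2.379
vertex -2.921 -2.662 -2.058
endloop
endfacet
facet normal 0.961 -0.116 0.251
outer loop
vertex -2.738 -3.897 -0.552
vertex -2.414 -3.699 -1.699
vertex -2.504 -2.772 -0.928
endloop
endfacet

endsolid


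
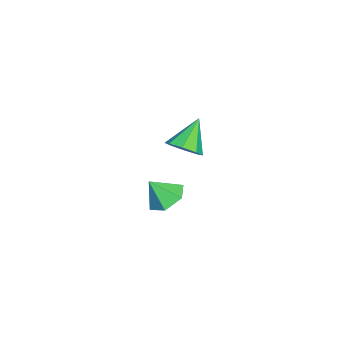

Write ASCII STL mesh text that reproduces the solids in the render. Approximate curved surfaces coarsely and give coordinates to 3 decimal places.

solid 
facet normal -0.121 0.555 -0.823
outer loop
vertex -1.176 -2.297 -2.066
vertex -2.119 -2.364 -1.973
vertex -1.65 -1.649 -1.559
endloop
endfacet
facet normal 0.792 0.109 0.601
outer loop
vertex -1.176 -2.297 -2.066
vertex -1.65 -1.649 -1.559
vertex -1.961 -3.096 -0.887
endloop
endfacet
facet normal -0.120 0.555 -0.823
outer loop
vertex -1.65 -1.649 -1.559
vertex -2.119 -2.364 -1.973
vertex -2.593 -1.715 -1.466
endloop
endfacet
facet normal 0.061 0.410 0.910
outer loop
vertex -1.65 -1.649 -1.559
vertex -2.593 -1.715 -1.466
vertex -1.961 -3.096 -0.887
endloop
endfacet
facet normal -0.120 0.555 -0.823
outer loop
vertex -2.593 -1.715 -1.466
vertex -2.119 -2.364 -1.973
vertex -3.062 -2.43 -1.88
endloop
endfacet
facet normal -0.667 0.007 0.745
outer loop
vertex -2.593 -1.715 -1.466
vertex -3.062 -2.43 -1.88
vertex -1.961 -3.096 -0.887
endloop
endfacet
facet normal -0.120 0.555 -0.823
outer loop
vertex -3.062 -2.43 -1.88
vertex -2.119 -2.364 -1.973
vertex -2.588 -3.079 -2.387
endloop
endfacet
facet normal -0.665 -0.696 0.270
outer loop
vertex -3.062 -2.43 -1.88
vertex -2.588 -3.079 -2.387
vertex -1.961 -3.096 -0.887
endloop
endfacet
facet normal -0.121 0.555 -0.823
outer loop
vertex -2.588 -3.079 -2.387
vertex -2.119 -2.364 -1.973
vertex -1.645 -3.012 -2.48
endloop
endfacet
facet normal 0.067 -0.997 -0.039
outer loop
vertex -2.588 -3.079 -2.387
vertex -1.645 -3.012 -2.48
vertex -1.961 -3.096 -0.887
endloop
endfacet
facet normal -0.121 0.555 -0.823
outer loop
vertex -1.645 -3.012 -2.48
vertex -2.119 -2.364 -1.973
vertex -1.176 -2.297 -2.066
endloop
endfacet
facet normal 0.794 -0.594 0.126
outer loop
vertex -1.645 -3.012 -2.48
vertex -1.176 -2.297 -2.066
vertex -1.961 -3.096 -0.887
endloop
endfacet
facet normal 0.644 -0.291 -0.707
outer loop
vertex 1.084 -0.699 3.508
vertex 0.555 -1.277 3.264
vertex 0.69 -0.493 3.064
endloop
endfacet
facet normal 0.125 0.938 0.324
outer loop
vertex 1.084 -0.699 3.508
vertex 0.69 -0.493 3.064
vertex -0.495 -0.803 4.416
endloop
endfacet
facet normal 0.644 -0.291 -0.707
outer loop
vertex 0.69 -0.493 3.064
vertex 0.555 -1.277 3.264
vertex 0.218 -0.746 2.738
endloop
endfacet
facet normal -0.393 0.909 -0.136
outer loop
vertex 0.69 -0.493 3.064
vertex 0.218 -0.746 2.738
vertex -0.495 -0.803 4.416
endloop
endfacet
facet normal 0.645 -0.291 -0.707
outer loop
vertex 0.218 -0.746 2.738
vertex 0.555 -1.277 3.264
vertex -0.057 -1.31 2.719
endloop
endfacet
facet normal -0.840 0.421 -0.343
outer loop
vertex 0.218 -0.746 2.738
vertex -0.057 -1.31 2.719
vertex -0.495 -0.803 4.416
endloop
endfacet
facet normal 0.645 -0.291 -0.707
outer loop
vertex -0.057 -1.31 2.719
vertex 0.555 -1.277 3.264
vertex 0.027 -1.855 3.02
endloop
endfacet
facet normal -0.954 -0.243 -0.174
outer loop
vertex -0.057 -1.31 2.719
vertex 0.027 -1.855 3.02
vertex -0.495 -0.803 4.416
endloop
endfacet
facet normal 0.645 -0.290 -0.707
outer loop
vertex 0.027 -1.855 3.02
vertex 0.555 -1.277 3.264
vertex 0.42 -2.061 3.463
endloop
endfacet
facet normal -0.669 -0.692 0.271
outer loop
vertex 0.027 -1.855 3.02
vertex 0.42 -2.061 3.463
vertex -0.495 -0.803 4.416
endloop
endfacet
facet normal 0.644 -0.291 -0.707
outer loop
vertex 0.42 -2.061 3.463
vertex 0.555 -1.277 3.264
vertex 0.893 -1.808 3.79
endloop
endfacet
facet normal -0.151 -0.664 0.732
outer loop
vertex 0.42 -2.061 3.463
vertex 0.893 -1.808 3.79
vertex -0.495 -0.803 4.416
endloop
endfacet
facet normal 0.644 -0.291 -0.708
outer loop
vertex 0.893 -1.808 3.79
vertex 0.555 -1.277 3.264
vertex 1.168 -1.244 3.808
endloop
endfacet
facet normal 0.297 -0.175 0.939
outer loop
vertex 0.893 -1.808 3.79
vertex 1.168 -1.244 3.808
vertex -0.495 -0.803 4.416
endloop
endfacet
facet normal 0.644 -0.290 -0.708
outer loop
vertex 1.168 -1.244 3.808
vertex 0.555 -1.277 3.264
vertex 1.084 -0.699 3.508
endloop
endfacet
facet normal 0.411 0.487 0.770
outer loop
vertex 1.168 -1.244 3.808
vertex 1.084 -0.699 3.508
vertex -0.495 -0.803 4.416
endloop
endfacet

endsolid


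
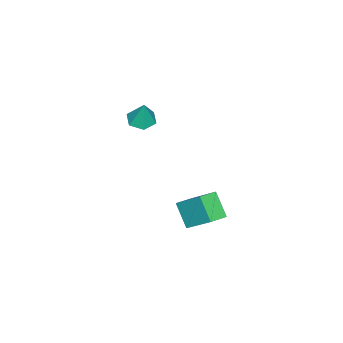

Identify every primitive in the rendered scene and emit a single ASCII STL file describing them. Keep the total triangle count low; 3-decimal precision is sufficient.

solid 
facet normal -0.911 0.360 -0.201
outer loop
vertex -1.515 4.079 -1.086
vertex -0.94 4.946 -2.139
vertex -1.781 2.677 -2.385
endloop
endfacet
facet normal -0.388 -0.586 0.712
outer loop
vertex -0.86 2.314 -2.181
vertex -1.515 4.079 -1.086
vertex -1.781 2.677 -2.385
endloop
endfacet
facet normal -0.911 0.360 -0.201
outer loop
vertex -1.781 2.677 -2.385
vertex -0.94 4.946 -2.139
vertex -1.206 3.544 -3.438
endloop
endfacet
facet normal -0.137 -0.727 -0.673
outer loop
vertex -1.206 3.544 -3.438
vertex -0.86 2.314 -2.181
vertex -1.781 2.677 -2.385
endloop
endfacet
facet normal 0.137 0.727 0.673
outer loop
vertex -1.515 4.079 -1.086
vertex -0.019 4.583 -1.935
vertex -0.94 4.946 -2.139
endloop
endfacet
facet normal -0.388 -0.586 0.712
outer loop
vertex -0.594 3.716 -0.882
vertex -1.515 4.079 -1.086
vertex -0.86 2.314 -2.181
endloop
endfacet
facet normal 0.137 0.727 0.673
outer loop
vertex -0.594 3.716 -0.882
vertex -0.019 4.583 -1.935
vertex -1.515 4.079 -1.086
endloop
endfacet
facet normal 0.388 0.586 -0.712
outer loop
vertex -0.94 4.946 -2.139
vertex -0.019 4.583 -1.935
vertex -1.206 3.544 -3.438
endloop
endfacet
facet normal -0.137 -0.727 -0.673
outer loop
vertex -0.285 3.181 -3.234
vertex -0.86 2.314 -2.181
vertex -1.206 3.544 -3.438
endloop
endfacet
facet normal 0.388 0.586 -0.712
outer loop
vertex -1.206 3.544 -3.438
vertex -0.019 4.583 -1.935
vertex -0.285 3.181 -3.234
endloop
endfacet
facet normal 0.911 -0.360 0.201
outer loop
vertex -0.285 3.181 -3.234
vertex -0.594 3.716 -0.882
vertex -0.86 2.314 -2.181
endloop
endfacet
facet normal 0.911 -0.360 0.201
outer loop
vertex -0.019 4.583 -1.935
vertex -0.594 3.716 -0.882
vertex -0.285 3.181 -3.234
endloop
endfacet
facet normal -0.213 -0.225 -0.951
outer loop
vertex -0.5 0.05 2.964
vertex -1.178 0.334 3.049
vertex -0.622 0.766 2.822
endloop
endfacet
facet normal 0.964 0.199 0.177
outer loop
vertex -0.5 0.05 2.964
vertex -0.622 0.766 2.822
vertex -0.882 0.646 4.371
endloop
endfacet
facet normal -0.213 -0.225 -0.951
outer loop
vertex -0.622 0.766 2.822
vertex -1.178 0.334 3.049
vertex -1.3 1.05 2.907
endloop
endfacet
facet normal 0.397 0.907 0.137
outer loop
vertex -0.622 0.766 2.822
vertex -1.3 1.05 2.907
vertex -0.882 0.646 4.371
endloop
endfacet
facet normal -0.213 -0.225 -0.951
outer loop
vertex -1.3 1.05 2.907
vertex -1.178 0.334 3.049
vertex -1.856 0.618 3.134
endloop
endfacet
facet normal -0.477 0.803 0.358
outer loop
vertex -1.3 1.05 2.907
vertex -1.856 0.618 3.134
vertex -0.882 0.646 4.371
endloop
endfacet
facet normal -0.213 -0.225 -0.951
outer loop
vertex -1.856 0.618 3.134
vertex -1.178 0.334 3.049
vertex -1.735 -0.098 3.276
endloop
endfacet
facet normal -0.786 -0.010 0.619
outer loop
vertex -1.856 0.618 3.134
vertex -1.735 -0.098 3.276
vertex -0.882 0.646 4.371
endloop
endfacet
facet normal -0.213 -0.225 -0.951
outer loop
vertex -1.735 -0.098 3.276
vertex -1.178 0.334 3.049
vertex -1.057 -0.382 3.191
endloop
endfacet
facet normal -0.219 -0.719 0.659
outer loop
vertex -1.735 -0.098 3.276
vertex -1.057 -0.382 3.191
vertex -0.882 0.646 4.371
endloop
endfacet
facet normal -0.213 -0.225 -0.951
outer loop
vertex -1.057 -0.382 3.191
vertex -1.178 0.334 3.049
vertex -0.5 0.05 2.964
endloop
endfacet
facet normal 0.656 -0.615 0.438
outer loop
vertex -1.057 -0.382 3.191
vertex -0.5 0.05 2.964
vertex -0.882 0.646 4.371
endloop
endfacet

endsolid


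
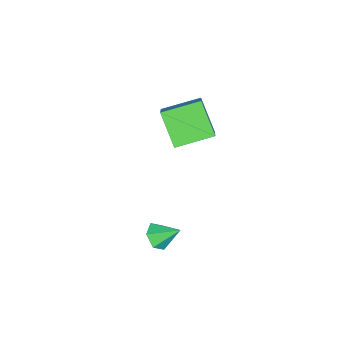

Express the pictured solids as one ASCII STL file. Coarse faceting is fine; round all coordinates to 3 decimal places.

solid 
facet normal -0.578 0.775 0.254
outer loop
vertex -4.217 2.832 3.612
vertex -2.843 3.457 4.83
vertex -3.427 3.891 2.178
endloop
endfacet
facet normal -0.708 -0.322 -0.628
outer loop
vertex -2.317 2.403 1.69
vertex -4.217 2.832 3.612
vertex -3.427 3.891 2.178
endloop
endfacet
facet normal -0.578 0.775 0.254
outer loop
vertex -3.427 3.891 2.178
vertex -2.843 3.457 4.83
vertex -2.053 4.516 3.396
endloop
endfacet
facet normal 0.405 0.543 -0.735
outer loop
vertex -2.053 4.516 3.396
vertex -2.317 2.403 1.69
vertex -3.427 3.891 2.178
endloop
endfacet
facet normal -0.405 -0.543 0.735
outer loop
vertex -4.217 2.832 3.612
vertex -1.733 1.969 4.342
vertex -2.843 3.457 4.83
endloop
endfacet
facet normal -0.708 -0.322 -0.628
outer loop
vertex -3.107 1.344 3.124
vertex -4.217 2.832 3.612
vertex -2.317 2.403 1.69
endloop
endfacet
facet normal -0.405 -0.543 0.735
outer loop
vertex -3.107 1.344 3.124
vertex -1.733 1.969 4.342
vertex -4.217 2.832 3.612
endloop
endfacet
facet normal 0.708 0.322 0.628
outer loop
vertex -2.843 3.457 4.83
vertex -1.733 1.969 4.342
vertex -2.053 4.516 3.396
endloop
endfacet
facet normal 0.405 0.543 -0.735
outer loop
vertex -0.943 3.028 2.908
vertex -2.317 2.403 1.69
vertex -2.053 4.516 3.396
endloop
endfacet
facet normal 0.708 0.322 0.628
outer loop
vertex -2.053 4.516 3.396
vertex -1.733 1.969 4.342
vertex -0.943 3.028 2.908
endloop
endfacet
facet normal 0.578 -0.775 -0.254
outer loop
vertex -0.943 3.028 2.908
vertex -3.107 1.344 3.124
vertex -2.317 2.403 1.69
endloop
endfacet
facet normal 0.578 -0.775 -0.254
outer loop
vertex -1.733 1.969 4.342
vertex -3.107 1.344 3.124
vertex -0.943 3.028 2.908
endloop
endfacet
facet normal 0.122 -0.784 -0.608
outer loop
vertex 1.074 3.458 -2.714
vertex 0.803 2.997 -2.174
vertex 0.329 3.313 -2.676
endloop
endfacet
facet normal -0.193 0.873 -0.448
outer loop
vertex 1.074 3.458 -2.714
vertex 0.329 3.313 -2.676
vertex 0.637 4.063 -1.346
endloop
endfacet
facet normal 0.122 -0.784 -0.609
outer loop
vertex 0.329 3.313 -2.676
vertex 0.803 2.997 -2.174
vertex 0.058 2.852 -2.137
endloop
endfacet
facet normal -0.887 0.459 -0.053
outer loop
vertex 0.329 3.313 -2.676
vertex 0.058 2.852 -2.137
vertex 0.637 4.063 -1.346
endloop
endfacet
facet normal 0.122 -0.784 -0.608
outer loop
vertex 0.058 2.852 -2.137
vertex 0.803 2.997 -2.174
vertex 0.532 2.536 -1.634
endloop
endfacet
facet normal -0.748 -0.073 0.659
outer loop
vertex 0.058 2.852 -2.137
vertex 0.532 2.536 -1.634
vertex 0.637 4.063 -1.346
endloop
endfacet
facet normal 0.122 -0.784 -0.608
outer loop
vertex 0.532 2.536 -1.634
vertex 0.803 2.997 -2.174
vertex 1.277 2.681 -1.671
endloop
endfacet
facet normal 0.086 -0.190 0.978
outer loop
vertex 0.532 2.536 -1.634
vertex 1.277 2.681 -1.671
vertex 0.637 4.063 -1.346
endloop
endfacet
facet normal 0.122 -0.784 -0.608
outer loop
vertex 1.277 2.681 -1.671
vertex 0.803 2.997 -2.174
vertex 1.548 3.142 -2.211
endloop
endfacet
facet normal 0.781 0.224 0.583
outer loop
vertex 1.277 2.681 -1.671
vertex 1.548 3.142 -2.211
vertex 0.637 4.063 -1.346
endloop
endfacet
facet normal 0.122 -0.784 -0.608
outer loop
vertex 1.548 3.142 -2.211
vertex 0.803 2.997 -2.174
vertex 1.074 3.458 -2.714
endloop
endfacet
facet normal 0.641 0.756 -0.129
outer loop
vertex 1.548 3.142 -2.211
vertex 1.074 3.458 -2.714
vertex 0.637 4.063 -1.346
endloop
endfacet

endsolid


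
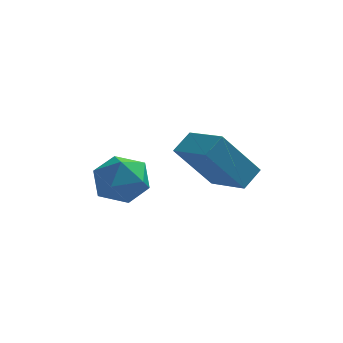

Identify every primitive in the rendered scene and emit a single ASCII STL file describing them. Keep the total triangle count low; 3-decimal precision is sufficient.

solid 
facet normal 0.210 0.350 0.913
outer loop
vertex -2.744 2.911 0.231
vertex -2.48 1.931 0.546
vertex -1.742 2.572 0.131
endloop
endfacet
facet normal 0.328 0.848 0.415
outer loop
vertex -2.744 2.911 0.231
vertex -1.742 2.572 0.131
vertex -2.194 3.13 -0.651
endloop
endfacet
facet normal -0.282 0.957 0.062
outer loop
vertex -2.744 2.911 0.231
vertex -2.194 3.13 -0.651
vertex -3.212 2.834 -0.719
endloop
endfacet
facet normal -0.779 0.527 0.341
outer loop
vertex -2.744 2.911 0.231
vertex -3.212 2.834 -0.719
vertex -3.389 2.094 0.021
endloop
endfacet
facet normal -0.474 0.151 0.867
outer loop
vertex -2.744 2.911 0.231
vertex -3.389 2.094 0.021
vertex -2.48 1.931 0.546
endloop
endfacet
facet normal 0.807 0.589 -0.046
outer loop
vertex -2.194 3.13 -0.651
vertex -1.742 2.572 0.131
vertex -1.591 2.286 -0.881
endloop
endfacet
facet normal 0.615 -0.217 0.758
outer loop
vertex -1.742 2.572 0.131
vertex -2.48 1.931 0.546
vertex -1.768 1.546 -0.141
endloop
endfacet
facet normal -0.492 -0.538 0.685
outer loop
vertex -2.48 1.931 0.546
vertex -3.389 2.094 0.021
vertex -2.786 1.25 -0.209
endloop
endfacet
facet normal -0.984 0.069 -0.166
outer loop
vertex -3.389 2.094 0.021
vertex -3.212 2.834 -0.719
vertex -3.238 1.808 -0.991
endloop
endfacet
facet normal -0.181 0.766 -0.617
outer loop
vertex -3.212 2.834 -0.719
vertex -2.194 3.13 -0.651
vertex -2.5 2.449 -1.406
endloop
endfacet
facet normal 0.779 -0.527 -0.341
outer loop
vertex -2.236 1.469 -1.091
vertex -1.591 2.286 -0.881
vertex -1.768 1.546 -0.141
endloop
endfacet
facet normal 0.282 -0.957 -0.062
outer loop
vertex -2.236 1.469 -1.091
vertex -1.768 1.546 -0.141
vertex -2.786 1.25 -0.209
endloop
endfacet
facet normal -0.328 -0.848 -0.415
outer loop
vertex -2.236 1.469 -1.091
vertex -2.786 1.25 -0.209
vertex -3.238 1.808 -0.991
endloop
endfacet
facet normal -0.210 -0.350 -0.913
outer loop
vertex -2.236 1.469 -1.091
vertex -3.238 1.808 -0.991
vertex -2.5 2.449 -1.406
endloop
endfacet
facet normal 0.474 -0.151 -0.867
outer loop
vertex -2.236 1.469 -1.091
vertex -2.5 2.449 -1.406
vertex -1.591 2.286 -0.881
endloop
endfacet
facet normal 0.984 -0.069 0.166
outer loop
vertex -1.768 1.546 -0.141
vertex -1.591 2.286 -0.881
vertex -1.742 2.572 0.131
endloop
endfacet
facet normal 0.181 -0.766 0.617
outer loop
vertex -2.786 1.25 -0.209
vertex -1.768 1.546 -0.141
vertex -2.48 1.931 0.546
endloop
endfacet
facet normal -0.807 -0.589 0.046
outer loop
vertex -3.238 1.808 -0.991
vertex -2.786 1.25 -0.209
vertex -3.389 2.094 0.021
endloop
endfacet
facet normal -0.615 0.217 -0.758
outer loop
vertex -2.5 2.449 -1.406
vertex -3.238 1.808 -0.991
vertex -3.212 2.834 -0.719
endloop
endfacet
facet normal 0.492 0.538 -0.685
outer loop
vertex -1.591 2.286 -0.881
vertex -2.5 2.449 -1.406
vertex -2.194 3.13 -0.651
endloop
endfacet
facet normal -0.597 0.736 -0.318
outer loop
vertex -0.293 2.037 1.859
vertex 0.926 2.307 0.195
vertex -0.808 1.412 1.38
endloop
endfacet
facet normal -0.586 -0.130 0.800
outer loop
vertex 0.214 0.153 1.925
vertex -0.293 2.037 1.859
vertex -0.808 1.412 1.38
endloop
endfacet
facet normal -0.598 0.736 -0.319
outer loop
vertex -0.808 1.412 1.38
vertex 0.926 2.307 0.195
vertex 0.412 1.682 -0.283
endloop
endfacet
facet normal -0.547 -0.664 -0.509
outer loop
vertex 0.412 1.682 -0.283
vertex 0.214 0.153 1.925
vertex -0.808 1.412 1.38
endloop
endfacet
facet normal 0.547 0.665 0.509
outer loop
vertex -0.293 2.037 1.859
vertex 1.948 1.048 0.74
vertex 0.926 2.307 0.195
endloop
endfacet
facet normal -0.586 -0.130 0.800
outer loop
vertex 0.728 0.778 2.403
vertex -0.293 2.037 1.859
vertex 0.214 0.153 1.925
endloop
endfacet
facet normal 0.547 0.664 0.509
outer loop
vertex 0.728 0.778 2.403
vertex 1.948 1.048 0.74
vertex -0.293 2.037 1.859
endloop
endfacet
facet normal 0.586 0.130 -0.800
outer loop
vertex 0.926 2.307 0.195
vertex 1.948 1.048 0.74
vertex 0.412 1.682 -0.283
endloop
endfacet
facet normal -0.548 -0.664 -0.509
outer loop
vertex 1.433 0.423 0.261
vertex 0.214 0.153 1.925
vertex 0.412 1.682 -0.283
endloop
endfacet
facet normal 0.586 0.130 -0.800
outer loop
vertex 0.412 1.682 -0.283
vertex 1.948 1.048 0.74
vertex 1.433 0.423 0.261
endloop
endfacet
facet normal 0.598 -0.735 0.319
outer loop
vertex 1.433 0.423 0.261
vertex 0.728 0.778 2.403
vertex 0.214 0.153 1.925
endloop
endfacet
facet normal 0.597 -0.736 0.319
outer loop
vertex 1.948 1.048 0.74
vertex 0.728 0.778 2.403
vertex 1.433 0.423 0.261
endloop
endfacet

endsolid


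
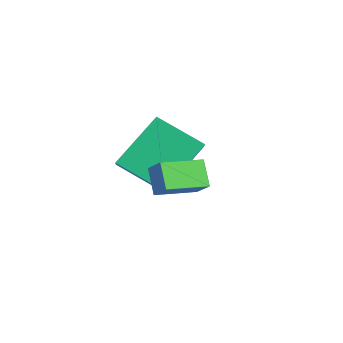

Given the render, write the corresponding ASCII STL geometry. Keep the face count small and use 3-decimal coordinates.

solid 
facet normal -0.642 -0.607 0.469
outer loop
vertex -2.497 -1.314 3.428
vertex -3.208 -1.019 2.837
vertex -2.037 -2.805 2.129
endloop
endfacet
facet normal 0.732 -0.305 0.609
outer loop
vertex -0.932 -1.761 1.323
vertex -2.497 -1.314 3.428
vertex -2.037 -2.805 2.129
endloop
endfacet
facet normal -0.642 -0.607 0.469
outer loop
vertex -2.037 -2.805 2.129
vertex -3.208 -1.019 2.837
vertex -2.747 -2.51 1.539
endloop
endfacet
facet normal 0.227 -0.734 -0.640
outer loop
vertex -2.747 -2.51 1.539
vertex -0.932 -1.761 1.323
vertex -2.037 -2.805 2.129
endloop
endfacet
facet normal -0.227 0.734 0.640
outer loop
vertex -2.497 -1.314 3.428
vertex -2.103 0.025 2.031
vertex -3.208 -1.019 2.837
endloop
endfacet
facet normal 0.733 -0.304 0.609
outer loop
vertex -1.393 -0.27 2.621
vertex -2.497 -1.314 3.428
vertex -0.932 -1.761 1.323
endloop
endfacet
facet normal -0.227 0.734 0.640
outer loop
vertex -1.393 -0.27 2.621
vertex -2.103 0.025 2.031
vertex -2.497 -1.314 3.428
endloop
endfacet
facet normal -0.732 0.304 -0.610
outer loop
vertex -3.208 -1.019 2.837
vertex -2.103 0.025 2.031
vertex -2.747 -2.51 1.539
endloop
endfacet
facet normal 0.227 -0.734 -0.640
outer loop
vertex -1.643 -1.466 0.732
vertex -0.932 -1.761 1.323
vertex -2.747 -2.51 1.539
endloop
endfacet
facet normal -0.733 0.304 -0.609
outer loop
vertex -2.747 -2.51 1.539
vertex -2.103 0.025 2.031
vertex -1.643 -1.466 0.732
endloop
endfacet
facet normal 0.642 0.607 -0.469
outer loop
vertex -1.643 -1.466 0.732
vertex -1.393 -0.27 2.621
vertex -0.932 -1.761 1.323
endloop
endfacet
facet normal 0.642 0.607 -0.469
outer loop
vertex -2.103 0.025 2.031
vertex -1.393 -0.27 2.621
vertex -1.643 -1.466 0.732
endloop
endfacet
facet normal -0.708 -0.138 -0.693
outer loop
vertex 0.318 -2.787 3.353
vertex 0.305 -1.49 3.107
vertex 0.975 -2.903 2.705
endloop
endfacet
facet normal 0.010 -0.983 0.186
outer loop
vertex 1.555 -2.79 3.273
vertex 0.318 -2.787 3.353
vertex 0.975 -2.903 2.705
endloop
endfacet
facet normal -0.708 -0.138 -0.693
outer loop
vertex 0.975 -2.903 2.705
vertex 0.305 -1.49 3.107
vertex 0.962 -1.606 2.459
endloop
endfacet
facet normal 0.707 -0.125 -0.697
outer loop
vertex 0.962 -1.606 2.459
vertex 1.555 -2.79 3.273
vertex 0.975 -2.903 2.705
endloop
endfacet
facet normal -0.707 0.125 0.697
outer loop
vertex 0.318 -2.787 3.353
vertex 0.885 -1.377 3.675
vertex 0.305 -1.49 3.107
endloop
endfacet
facet normal 0.010 -0.983 0.186
outer loop
vertex 0.898 -2.674 3.921
vertex 0.318 -2.787 3.353
vertex 1.555 -2.79 3.273
endloop
endfacet
facet normal -0.707 0.125 0.697
outer loop
vertex 0.898 -2.674 3.921
vertex 0.885 -1.377 3.675
vertex 0.318 -2.787 3.353
endloop
endfacet
facet normal -0.010 0.983 -0.186
outer loop
vertex 0.305 -1.49 3.107
vertex 0.885 -1.377 3.675
vertex 0.962 -1.606 2.459
endloop
endfacet
facet normal 0.707 -0.125 -0.697
outer loop
vertex 1.542 -1.493 3.027
vertex 1.555 -2.79 3.273
vertex 0.962 -1.606 2.459
endloop
endfacet
facet normal -0.010 0.983 -0.186
outer loop
vertex 0.962 -1.606 2.459
vertex 0.885 -1.377 3.675
vertex 1.542 -1.493 3.027
endloop
endfacet
facet normal 0.708 0.138 0.693
outer loop
vertex 1.542 -1.493 3.027
vertex 0.898 -2.674 3.921
vertex 1.555 -2.79 3.273
endloop
endfacet
facet normal 0.708 0.138 0.693
outer loop
vertex 0.885 -1.377 3.675
vertex 0.898 -2.674 3.921
vertex 1.542 -1.493 3.027
endloop
endfacet

endsolid


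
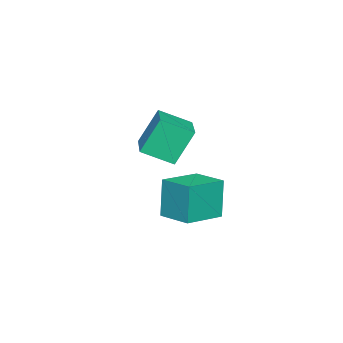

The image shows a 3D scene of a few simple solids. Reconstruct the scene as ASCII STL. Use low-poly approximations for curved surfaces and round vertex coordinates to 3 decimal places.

solid 
facet normal -0.905 0.399 -0.146
outer loop
vertex -0.07 2.397 -2.34
vertex 0.449 3.624 -2.2
vertex 0.214 2.459 -3.934
endloop
endfacet
facet normal -0.387 -0.916 -0.105
outer loop
vertex 1.671 1.816 -3.7
vertex -0.07 2.397 -2.34
vertex 0.214 2.459 -3.934
endloop
endfacet
facet normal -0.905 0.399 -0.146
outer loop
vertex 0.214 2.459 -3.934
vertex 0.449 3.624 -2.2
vertex 0.733 3.686 -3.794
endloop
endfacet
facet normal 0.175 0.038 -0.984
outer loop
vertex 0.733 3.686 -3.794
vertex 1.671 1.816 -3.7
vertex 0.214 2.459 -3.934
endloop
endfacet
facet normal -0.175 -0.038 0.984
outer loop
vertex -0.07 2.397 -2.34
vertex 1.906 2.981 -1.966
vertex 0.449 3.624 -2.2
endloop
endfacet
facet normal -0.387 -0.916 -0.105
outer loop
vertex 1.387 1.754 -2.106
vertex -0.07 2.397 -2.34
vertex 1.671 1.816 -3.7
endloop
endfacet
facet normal -0.175 -0.038 0.984
outer loop
vertex 1.387 1.754 -2.106
vertex 1.906 2.981 -1.966
vertex -0.07 2.397 -2.34
endloop
endfacet
facet normal 0.387 0.916 0.105
outer loop
vertex 0.449 3.624 -2.2
vertex 1.906 2.981 -1.966
vertex 0.733 3.686 -3.794
endloop
endfacet
facet normal 0.175 0.038 -0.984
outer loop
vertex 2.19 3.043 -3.56
vertex 1.671 1.816 -3.7
vertex 0.733 3.686 -3.794
endloop
endfacet
facet normal 0.387 0.916 0.105
outer loop
vertex 0.733 3.686 -3.794
vertex 1.906 2.981 -1.966
vertex 2.19 3.043 -3.56
endloop
endfacet
facet normal 0.905 -0.399 0.146
outer loop
vertex 2.19 3.043 -3.56
vertex 1.387 1.754 -2.106
vertex 1.671 1.816 -3.7
endloop
endfacet
facet normal 0.905 -0.399 0.146
outer loop
vertex 1.906 2.981 -1.966
vertex 1.387 1.754 -2.106
vertex 2.19 3.043 -3.56
endloop
endfacet
facet normal -0.878 -0.445 -0.178
outer loop
vertex 1.761 1.784 1.356
vertex 1.342 2.834 0.799
vertex 2.282 1.288 0.029
endloop
endfacet
facet normal 0.332 -0.833 0.442
outer loop
vertex 3.818 2.066 0.341
vertex 1.761 1.784 1.356
vertex 2.282 1.288 0.029
endloop
endfacet
facet normal -0.878 -0.445 -0.178
outer loop
vertex 2.282 1.288 0.029
vertex 1.342 2.834 0.799
vertex 1.863 2.337 -0.528
endloop
endfacet
facet normal 0.345 -0.329 -0.879
outer loop
vertex 1.863 2.337 -0.528
vertex 3.818 2.066 0.341
vertex 2.282 1.288 0.029
endloop
endfacet
facet normal -0.345 0.329 0.879
outer loop
vertex 1.761 1.784 1.356
vertex 2.878 3.612 1.111
vertex 1.342 2.834 0.799
endloop
endfacet
facet normal 0.333 -0.833 0.442
outer loop
vertex 3.297 2.563 1.668
vertex 1.761 1.784 1.356
vertex 3.818 2.066 0.341
endloop
endfacet
facet normal -0.345 0.329 0.879
outer loop
vertex 3.297 2.563 1.668
vertex 2.878 3.612 1.111
vertex 1.761 1.784 1.356
endloop
endfacet
facet normal -0.332 0.833 -0.442
outer loop
vertex 1.342 2.834 0.799
vertex 2.878 3.612 1.111
vertex 1.863 2.337 -0.528
endloop
endfacet
facet normal 0.345 -0.329 -0.879
outer loop
vertex 3.399 3.116 -0.216
vertex 3.818 2.066 0.341
vertex 1.863 2.337 -0.528
endloop
endfacet
facet normal -0.333 0.833 -0.442
outer loop
vertex 1.863 2.337 -0.528
vertex 2.878 3.612 1.111
vertex 3.399 3.116 -0.216
endloop
endfacet
facet normal 0.878 0.445 0.178
outer loop
vertex 3.399 3.116 -0.216
vertex 3.297 2.563 1.668
vertex 3.818 2.066 0.341
endloop
endfacet
facet normal 0.878 0.445 0.178
outer loop
vertex 2.878 3.612 1.111
vertex 3.297 2.563 1.668
vertex 3.399 3.116 -0.216
endloop
endfacet

endsolid
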